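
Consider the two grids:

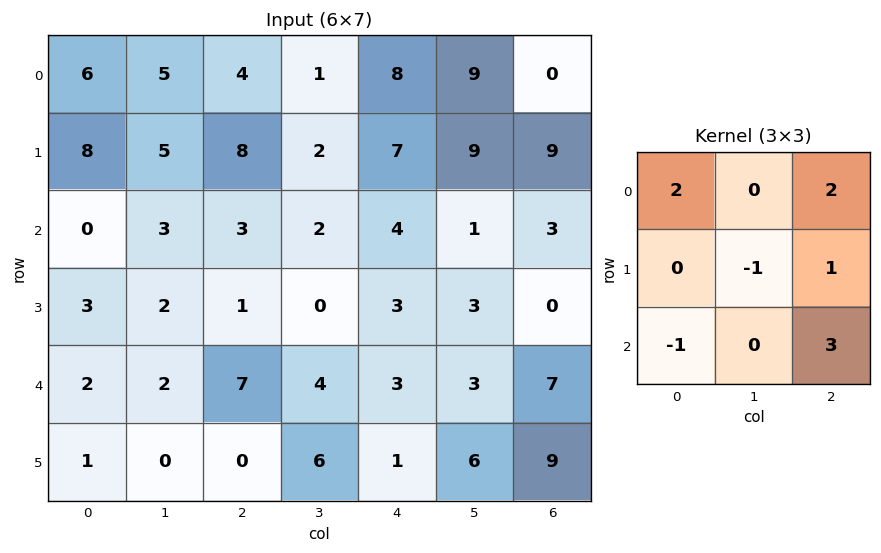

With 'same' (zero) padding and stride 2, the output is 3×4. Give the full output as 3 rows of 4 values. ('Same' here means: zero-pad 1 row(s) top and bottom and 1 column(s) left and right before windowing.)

Output[0,0]: The receptive field on the zero-padded input at this output position is [0 0 0 / 0 6 5 / 0 8 5]. Elementwise product with the kernel and sum: 0·2 + 0·2 + 6·-1 + 5·1 + 0·-1 + 5·3.

14 -2 26 -9
19 11 28 12
4 19 18 -7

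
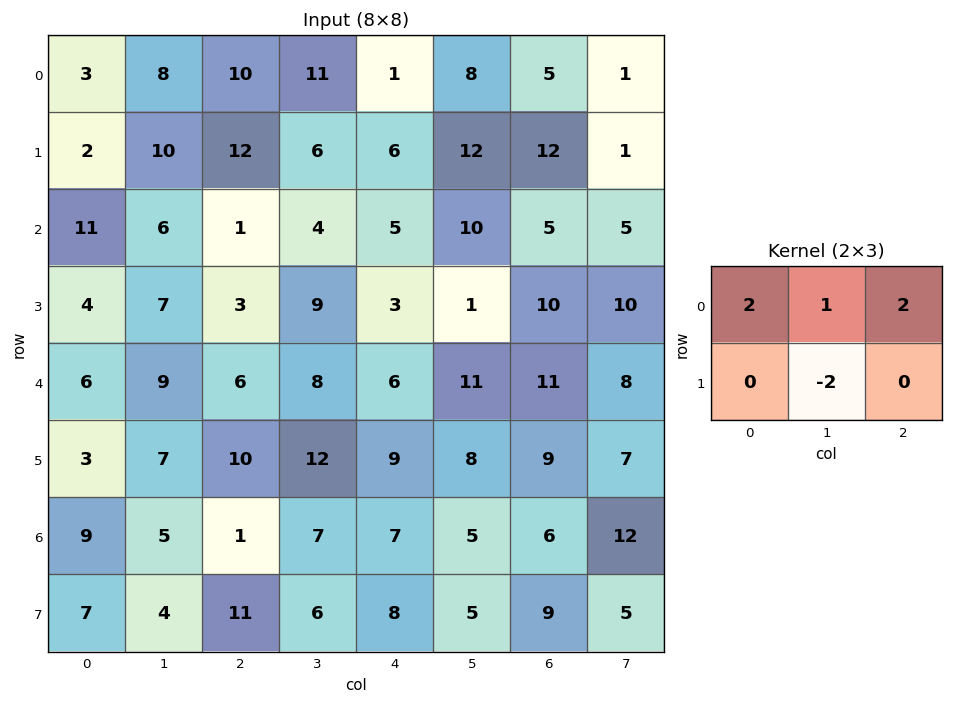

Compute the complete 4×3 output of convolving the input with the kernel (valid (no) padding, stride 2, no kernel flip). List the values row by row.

Output[0,0]: The receptive field on the input at this output position is [3 8 10 / 2 10 12]. Elementwise product with the kernel and sum: 3·2 + 8·1 + 10·2 + 10·-2.
Output[0,1]: The receptive field on the input at this output position is [10 11 1 / 12 6 6]. Elementwise product with the kernel and sum: 10·2 + 11·1 + 1·2 + 6·-2.

14 21 -4
16 -2 28
19 8 29
17 11 21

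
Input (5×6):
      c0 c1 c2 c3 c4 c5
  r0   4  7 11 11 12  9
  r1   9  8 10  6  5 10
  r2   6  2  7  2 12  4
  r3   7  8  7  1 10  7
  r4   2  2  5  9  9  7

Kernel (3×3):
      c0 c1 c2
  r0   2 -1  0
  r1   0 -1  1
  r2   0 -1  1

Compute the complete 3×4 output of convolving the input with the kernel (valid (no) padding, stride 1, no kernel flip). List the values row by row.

Output[0,0]: The receptive field on the input at this output position is [4 7 11 / 9 8 10 / 6 2 7]. Elementwise product with the kernel and sum: 4·2 + 7·-1 + 8·-1 + 10·1 + 2·-1 + 7·1.

8 -6 20 7
14 -5 33 -4
12 -5 21 -13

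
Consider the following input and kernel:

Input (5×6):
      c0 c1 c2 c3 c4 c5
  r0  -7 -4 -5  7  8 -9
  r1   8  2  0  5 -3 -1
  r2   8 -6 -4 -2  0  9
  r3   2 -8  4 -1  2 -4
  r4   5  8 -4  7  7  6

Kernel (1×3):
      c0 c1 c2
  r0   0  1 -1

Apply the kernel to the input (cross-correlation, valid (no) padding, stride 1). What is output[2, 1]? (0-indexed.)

The receptive field on the input at this output position is [-6 -4 -2]. Elementwise product with the kernel and sum: -4·1 + -2·-1.

-2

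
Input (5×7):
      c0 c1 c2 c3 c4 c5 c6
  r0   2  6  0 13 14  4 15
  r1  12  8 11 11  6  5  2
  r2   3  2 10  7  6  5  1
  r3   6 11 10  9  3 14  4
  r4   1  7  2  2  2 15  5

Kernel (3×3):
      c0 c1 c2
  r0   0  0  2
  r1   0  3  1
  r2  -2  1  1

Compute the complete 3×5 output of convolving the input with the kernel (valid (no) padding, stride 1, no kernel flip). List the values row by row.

41 83 60 28 41
47 56 31 32 32
70 43 42 46 64

Output[0,0]: The receptive field on the input at this output position is [2 6 0 / 12 8 11 / 3 2 10]. Elementwise product with the kernel and sum: 0·2 + 8·3 + 11·1 + 3·-2 + 2·1 + 10·1.
Output[0,1]: The receptive field on the input at this output position is [6 0 13 / 8 11 11 / 2 10 7]. Elementwise product with the kernel and sum: 13·2 + 11·3 + 11·1 + 2·-2 + 10·1 + 7·1.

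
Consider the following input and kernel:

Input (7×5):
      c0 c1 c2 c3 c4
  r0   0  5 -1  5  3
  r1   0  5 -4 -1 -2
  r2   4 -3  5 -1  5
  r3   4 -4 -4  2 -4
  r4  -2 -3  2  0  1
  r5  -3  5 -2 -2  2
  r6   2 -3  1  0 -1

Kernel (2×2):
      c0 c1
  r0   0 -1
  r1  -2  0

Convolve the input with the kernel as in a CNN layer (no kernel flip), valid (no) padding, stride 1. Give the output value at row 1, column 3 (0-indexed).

The receptive field on the input at this output position is [-1 -2 / -1 5]. Elementwise product with the kernel and sum: -2·-1 + -1·-2.

4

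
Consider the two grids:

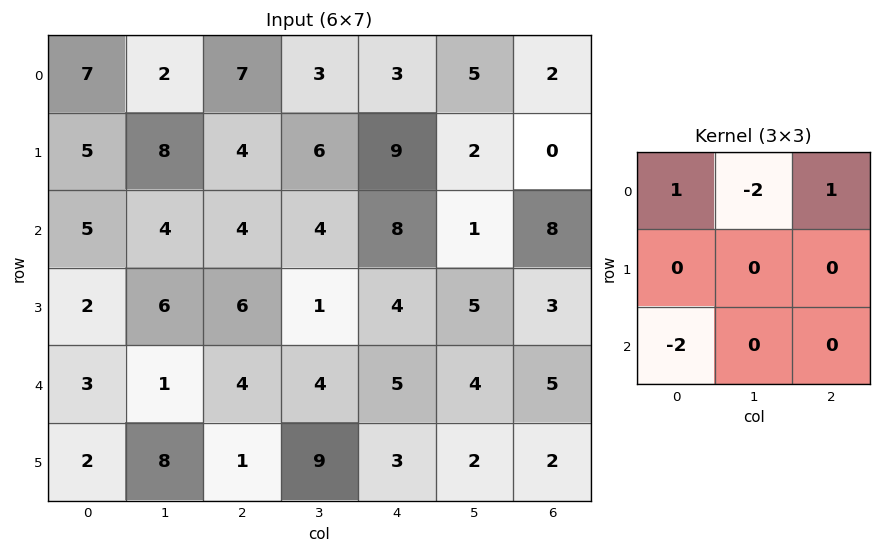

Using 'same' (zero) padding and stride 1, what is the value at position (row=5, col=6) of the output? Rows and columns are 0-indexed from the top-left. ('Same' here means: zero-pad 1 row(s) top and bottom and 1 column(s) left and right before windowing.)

-6

The receptive field on the zero-padded input at this output position is [4 5 0 / 2 2 0 / 0 0 0]. Elementwise product with the kernel and sum: 4·1 + 5·-2 + 0·1 + 0·-2.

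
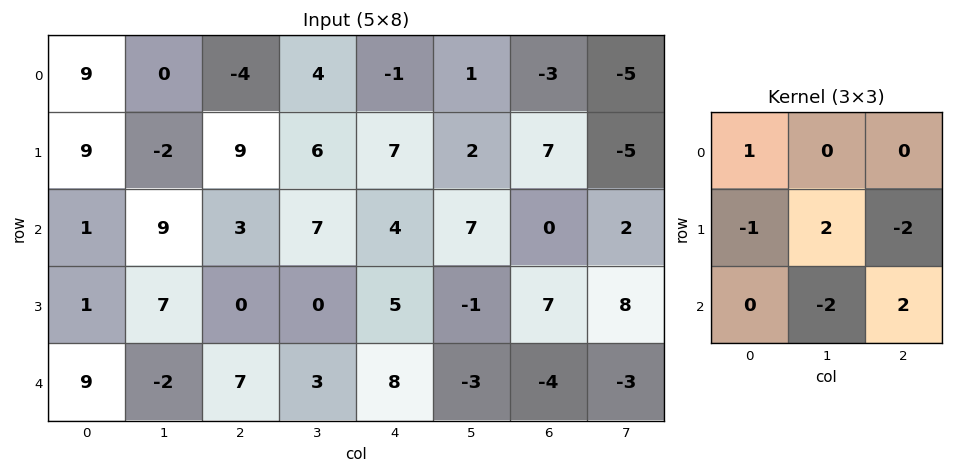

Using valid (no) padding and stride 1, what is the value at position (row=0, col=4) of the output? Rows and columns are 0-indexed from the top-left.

-32

The receptive field on the input at this output position is [-1 1 -3 / 7 2 7 / 4 7 0]. Elementwise product with the kernel and sum: -1·1 + 7·-1 + 2·2 + 7·-2 + 7·-2 + 0·2.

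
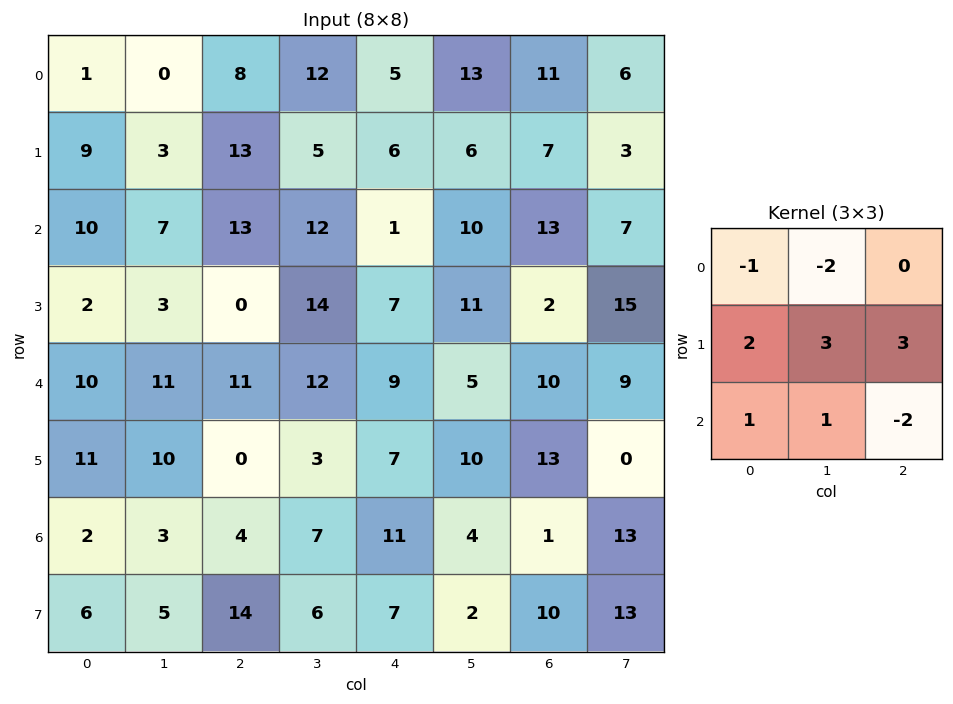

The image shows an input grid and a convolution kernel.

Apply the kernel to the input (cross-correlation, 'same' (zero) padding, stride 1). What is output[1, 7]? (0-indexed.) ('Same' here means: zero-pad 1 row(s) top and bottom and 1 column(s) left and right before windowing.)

The receptive field on the zero-padded input at this output position is [11 6 0 / 7 3 0 / 13 7 0]. Elementwise product with the kernel and sum: 11·-1 + 6·-2 + 7·2 + 3·3 + 0·3 + 13·1 + 7·1 + 0·-2.

20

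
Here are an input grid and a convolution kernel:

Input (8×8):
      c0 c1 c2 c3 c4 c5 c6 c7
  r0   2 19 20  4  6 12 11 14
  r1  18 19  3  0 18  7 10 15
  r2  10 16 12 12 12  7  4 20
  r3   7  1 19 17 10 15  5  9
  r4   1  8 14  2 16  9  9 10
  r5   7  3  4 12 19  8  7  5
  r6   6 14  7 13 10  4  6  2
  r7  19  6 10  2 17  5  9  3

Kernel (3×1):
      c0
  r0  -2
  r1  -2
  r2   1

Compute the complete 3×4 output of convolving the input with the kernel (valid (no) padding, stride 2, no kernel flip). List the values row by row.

-30 -34 -36 -38
-33 -48 -28 -9
-10 -29 -60 -26

Output[0,0]: The receptive field on the input at this output position is [2 / 18 / 10]. Elementwise product with the kernel and sum: 2·-2 + 18·-2 + 10·1.
Output[0,1]: The receptive field on the input at this output position is [20 / 3 / 12]. Elementwise product with the kernel and sum: 20·-2 + 3·-2 + 12·1.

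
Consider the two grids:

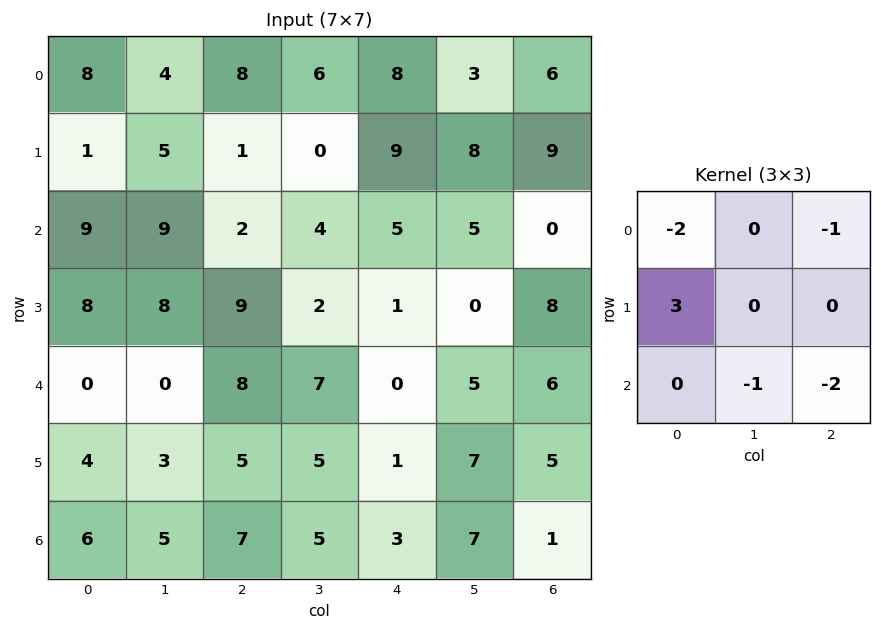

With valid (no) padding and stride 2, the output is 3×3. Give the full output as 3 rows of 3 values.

Output[0,0]: The receptive field on the input at this output position is [8 4 8 / 1 5 1 / 9 9 2]. Elementwise product with the kernel and sum: 8·-2 + 8·-1 + 1·3 + 9·-1 + 2·-2.
Output[0,1]: The receptive field on the input at this output position is [8 6 8 / 1 0 9 / 2 4 5]. Elementwise product with the kernel and sum: 8·-2 + 8·-1 + 1·3 + 4·-1 + 5·-2.

-34 -35 0
-12 11 -24
-15 -12 -12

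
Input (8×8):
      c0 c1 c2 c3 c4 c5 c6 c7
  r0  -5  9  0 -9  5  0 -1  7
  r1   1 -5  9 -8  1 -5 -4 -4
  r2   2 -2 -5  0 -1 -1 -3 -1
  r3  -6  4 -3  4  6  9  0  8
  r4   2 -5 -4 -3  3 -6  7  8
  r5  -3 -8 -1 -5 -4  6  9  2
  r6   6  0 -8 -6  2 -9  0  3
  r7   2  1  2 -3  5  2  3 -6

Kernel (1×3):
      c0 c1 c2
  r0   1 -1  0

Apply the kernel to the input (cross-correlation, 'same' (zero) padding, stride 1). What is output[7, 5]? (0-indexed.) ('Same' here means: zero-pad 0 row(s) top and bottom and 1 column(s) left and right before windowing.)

3

The receptive field on the zero-padded input at this output position is [5 2 3]. Elementwise product with the kernel and sum: 5·1 + 2·-1.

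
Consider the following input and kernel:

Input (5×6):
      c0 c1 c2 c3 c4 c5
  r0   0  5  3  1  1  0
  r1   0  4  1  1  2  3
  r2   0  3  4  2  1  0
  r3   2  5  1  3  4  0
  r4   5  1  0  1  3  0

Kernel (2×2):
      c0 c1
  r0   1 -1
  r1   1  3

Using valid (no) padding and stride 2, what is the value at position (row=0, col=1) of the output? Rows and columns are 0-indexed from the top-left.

6

The receptive field on the input at this output position is [3 1 / 1 1]. Elementwise product with the kernel and sum: 3·1 + 1·-1 + 1·1 + 1·3.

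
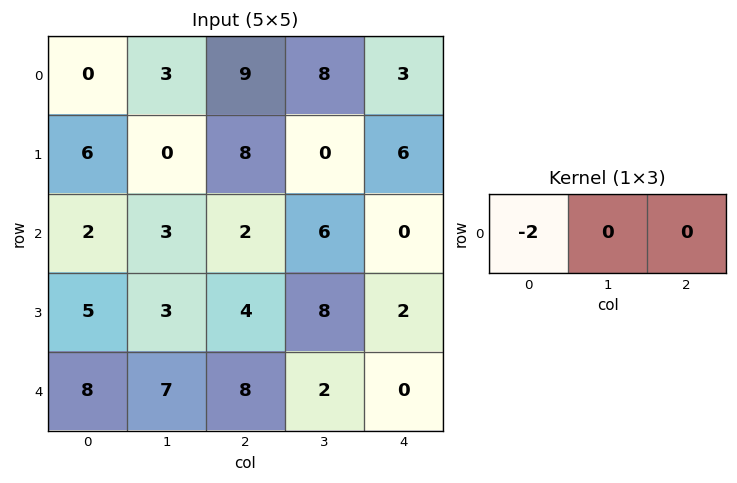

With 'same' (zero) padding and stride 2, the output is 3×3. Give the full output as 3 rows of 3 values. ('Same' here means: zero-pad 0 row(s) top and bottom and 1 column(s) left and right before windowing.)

Output[0,0]: The receptive field on the zero-padded input at this output position is [0 0 3]. Elementwise product with the kernel and sum: 0·-2.

0 -6 -16
0 -6 -12
0 -14 -4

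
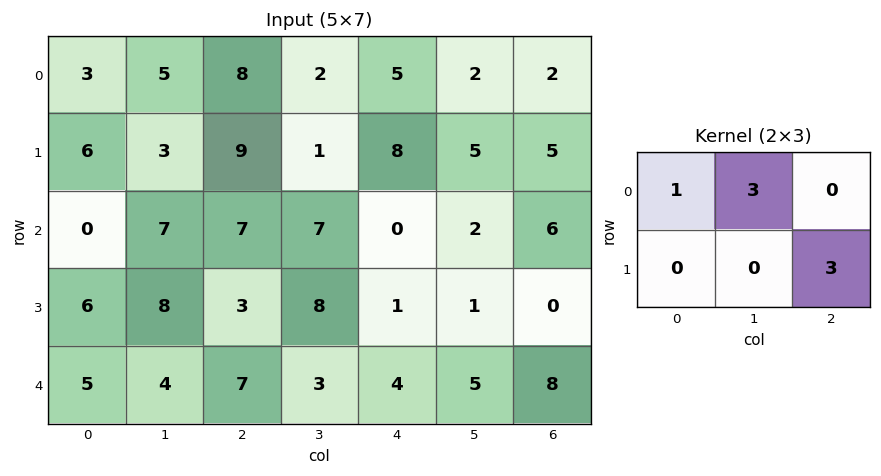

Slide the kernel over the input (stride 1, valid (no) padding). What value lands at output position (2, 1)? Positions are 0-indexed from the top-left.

52

The receptive field on the input at this output position is [7 7 7 / 8 3 8]. Elementwise product with the kernel and sum: 7·1 + 7·3 + 8·3.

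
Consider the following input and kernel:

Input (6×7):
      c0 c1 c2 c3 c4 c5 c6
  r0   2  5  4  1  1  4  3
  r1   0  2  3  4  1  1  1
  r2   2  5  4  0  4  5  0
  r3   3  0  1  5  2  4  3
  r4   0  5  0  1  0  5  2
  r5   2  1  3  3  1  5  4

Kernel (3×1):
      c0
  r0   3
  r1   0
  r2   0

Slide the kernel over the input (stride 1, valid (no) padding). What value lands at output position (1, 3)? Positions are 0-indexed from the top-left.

12

The receptive field on the input at this output position is [4 / 0 / 5]. Elementwise product with the kernel and sum: 4·3.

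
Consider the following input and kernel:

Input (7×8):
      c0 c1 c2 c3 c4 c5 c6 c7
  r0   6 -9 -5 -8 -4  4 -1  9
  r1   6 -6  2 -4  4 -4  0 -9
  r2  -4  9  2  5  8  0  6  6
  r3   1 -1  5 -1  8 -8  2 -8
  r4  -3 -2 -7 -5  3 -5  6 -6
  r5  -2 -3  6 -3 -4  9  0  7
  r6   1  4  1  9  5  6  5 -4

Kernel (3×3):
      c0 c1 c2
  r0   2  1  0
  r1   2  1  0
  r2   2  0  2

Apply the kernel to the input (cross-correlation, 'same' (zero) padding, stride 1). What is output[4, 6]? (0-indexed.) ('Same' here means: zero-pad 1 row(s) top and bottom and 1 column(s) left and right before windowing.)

The receptive field on the zero-padded input at this output position is [-8 2 -8 / -5 6 -6 / 9 0 7]. Elementwise product with the kernel and sum: -8·2 + 2·1 + -5·2 + 6·1 + 9·2 + 7·2.

14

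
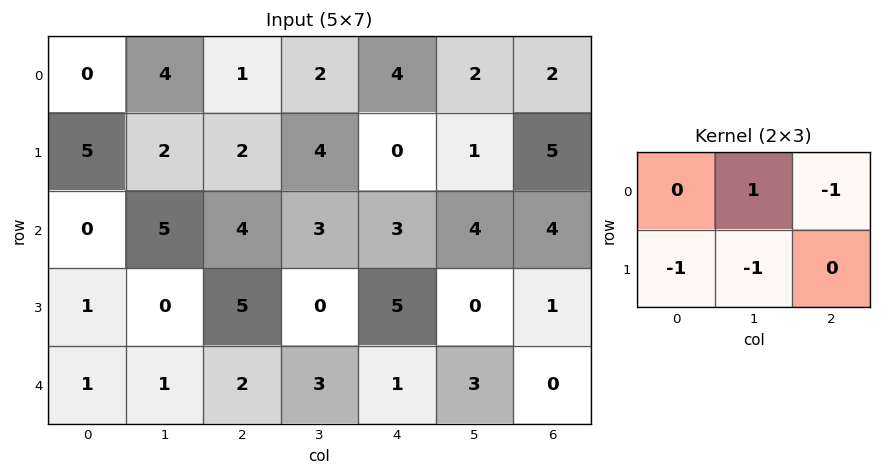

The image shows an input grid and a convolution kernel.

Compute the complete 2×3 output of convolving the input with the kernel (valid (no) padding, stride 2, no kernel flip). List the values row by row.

-4 -8 -1
0 -5 -5

Output[0,0]: The receptive field on the input at this output position is [0 4 1 / 5 2 2]. Elementwise product with the kernel and sum: 4·1 + 1·-1 + 5·-1 + 2·-1.
Output[0,1]: The receptive field on the input at this output position is [1 2 4 / 2 4 0]. Elementwise product with the kernel and sum: 2·1 + 4·-1 + 2·-1 + 4·-1.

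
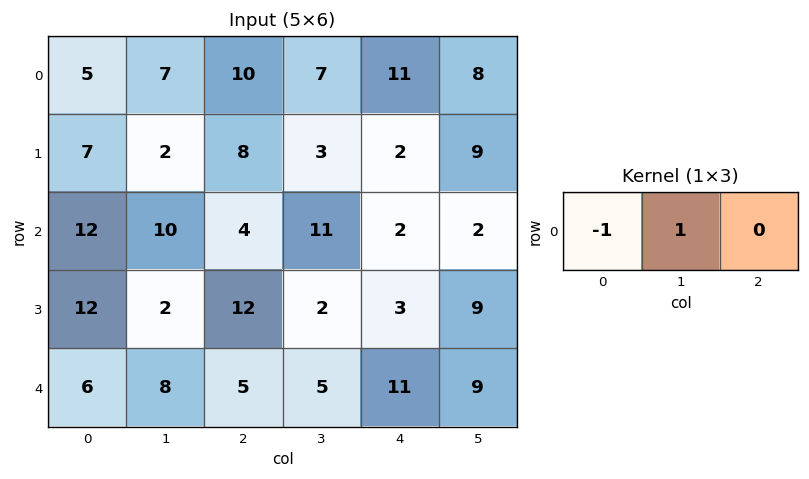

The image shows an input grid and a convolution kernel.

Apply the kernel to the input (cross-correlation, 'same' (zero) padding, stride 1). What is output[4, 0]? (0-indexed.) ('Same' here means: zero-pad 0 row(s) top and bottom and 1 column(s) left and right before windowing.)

The receptive field on the zero-padded input at this output position is [0 6 8]. Elementwise product with the kernel and sum: 0·-1 + 6·1.

6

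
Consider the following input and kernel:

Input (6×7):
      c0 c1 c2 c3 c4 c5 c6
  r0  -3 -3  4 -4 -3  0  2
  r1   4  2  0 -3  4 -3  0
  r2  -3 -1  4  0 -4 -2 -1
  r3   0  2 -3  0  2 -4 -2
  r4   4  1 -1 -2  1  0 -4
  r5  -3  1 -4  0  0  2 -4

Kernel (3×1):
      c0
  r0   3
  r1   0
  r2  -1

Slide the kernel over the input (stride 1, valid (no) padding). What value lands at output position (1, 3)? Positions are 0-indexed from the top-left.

The receptive field on the input at this output position is [-3 / 0 / 0]. Elementwise product with the kernel and sum: -3·3 + 0·-1.

-9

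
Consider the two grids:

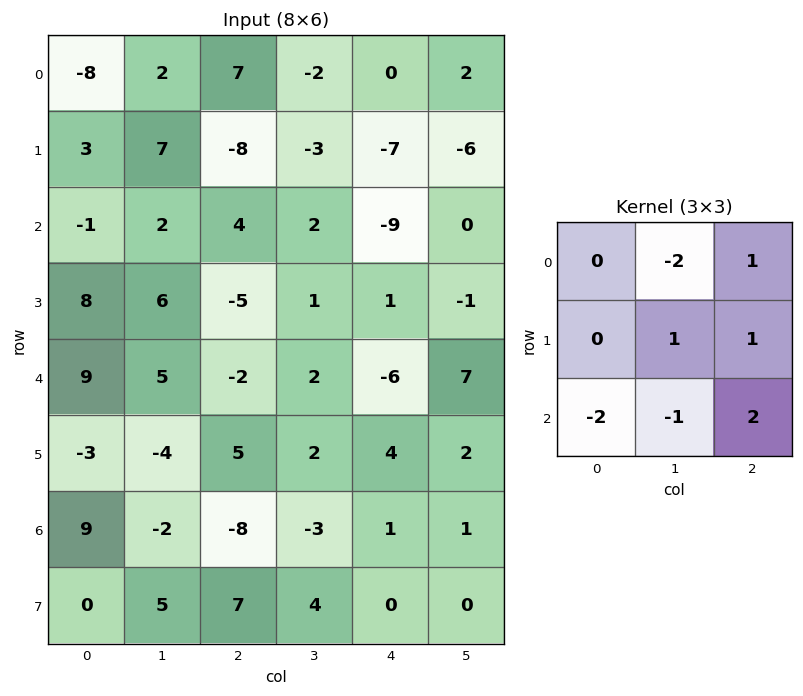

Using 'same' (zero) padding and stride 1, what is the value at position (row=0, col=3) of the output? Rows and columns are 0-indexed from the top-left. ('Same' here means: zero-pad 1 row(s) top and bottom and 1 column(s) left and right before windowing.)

3

The receptive field on the zero-padded input at this output position is [0 0 0 / 7 -2 0 / -8 -3 -7]. Elementwise product with the kernel and sum: 0·-2 + 0·1 + -2·1 + 0·1 + -8·-2 + -3·-1 + -7·2.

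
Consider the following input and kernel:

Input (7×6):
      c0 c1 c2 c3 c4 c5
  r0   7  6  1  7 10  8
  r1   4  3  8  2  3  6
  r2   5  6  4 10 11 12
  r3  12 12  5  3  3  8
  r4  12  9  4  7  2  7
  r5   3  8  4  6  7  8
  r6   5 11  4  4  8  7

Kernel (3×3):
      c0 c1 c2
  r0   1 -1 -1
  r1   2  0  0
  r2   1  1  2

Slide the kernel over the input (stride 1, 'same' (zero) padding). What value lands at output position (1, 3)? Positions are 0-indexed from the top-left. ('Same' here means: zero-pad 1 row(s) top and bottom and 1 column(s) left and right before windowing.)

36

The receptive field on the zero-padded input at this output position is [1 7 10 / 8 2 3 / 4 10 11]. Elementwise product with the kernel and sum: 1·1 + 7·-1 + 10·-1 + 8·2 + 4·1 + 10·1 + 11·2.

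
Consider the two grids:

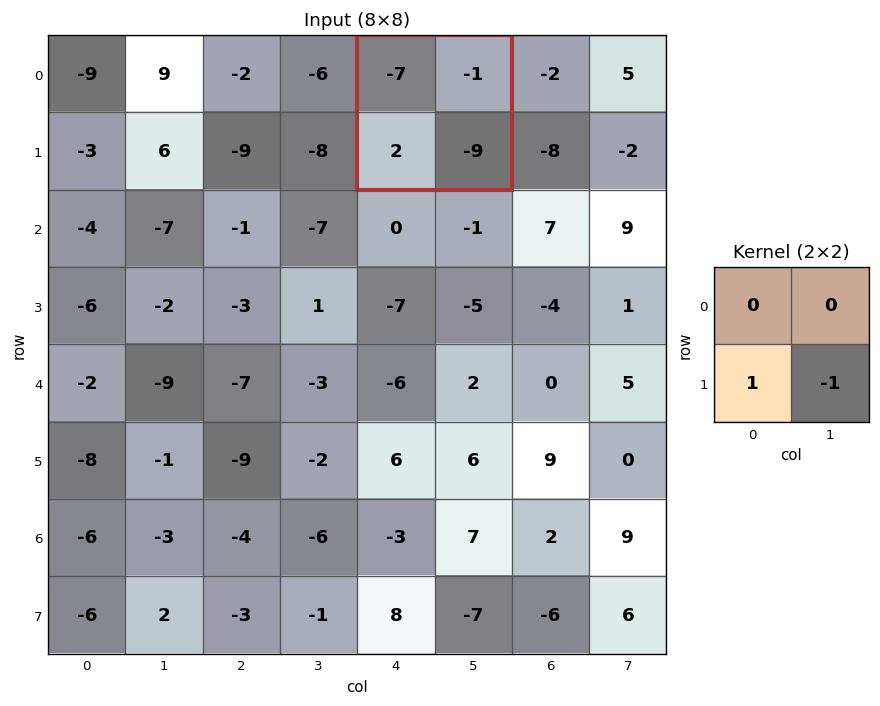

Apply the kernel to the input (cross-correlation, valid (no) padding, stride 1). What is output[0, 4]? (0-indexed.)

11

The receptive field on the input at this output position is [-7 -1 / 2 -9]. Elementwise product with the kernel and sum: 2·1 + -9·-1.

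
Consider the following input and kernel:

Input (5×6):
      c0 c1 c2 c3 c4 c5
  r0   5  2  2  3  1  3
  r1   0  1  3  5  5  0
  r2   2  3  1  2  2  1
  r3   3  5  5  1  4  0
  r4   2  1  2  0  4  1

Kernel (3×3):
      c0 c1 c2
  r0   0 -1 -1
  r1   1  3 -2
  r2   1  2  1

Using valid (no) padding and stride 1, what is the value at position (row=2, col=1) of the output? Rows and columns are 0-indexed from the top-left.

20

The receptive field on the input at this output position is [3 1 2 / 5 5 1 / 1 2 0]. Elementwise product with the kernel and sum: 1·-1 + 2·-1 + 5·1 + 5·3 + 1·-2 + 1·1 + 2·2 + 0·1.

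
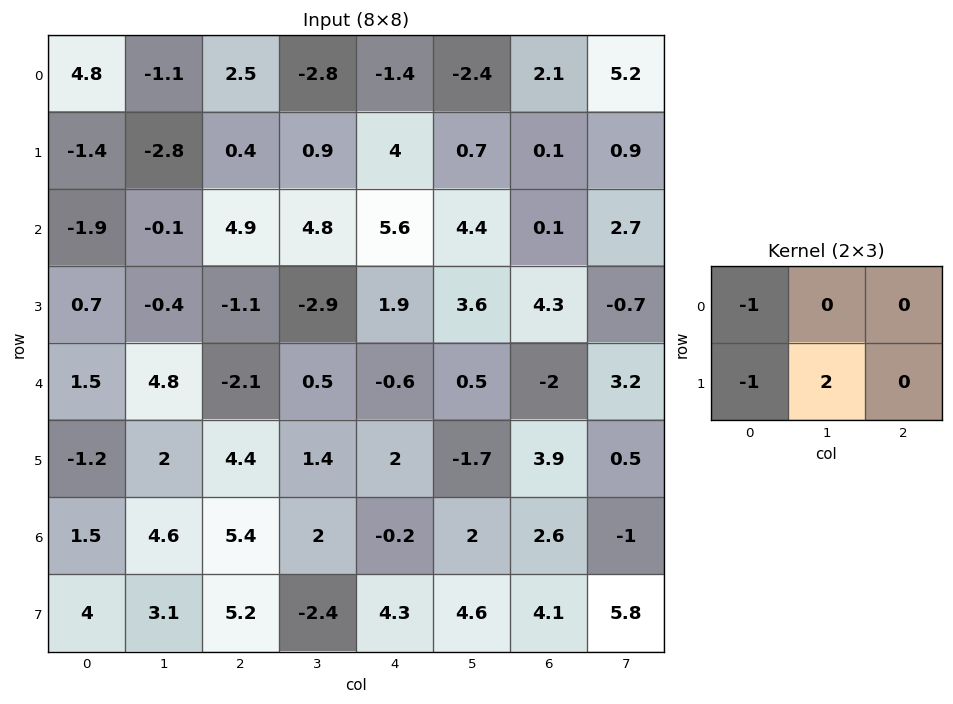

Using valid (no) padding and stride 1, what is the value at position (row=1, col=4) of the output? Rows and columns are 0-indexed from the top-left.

The receptive field on the input at this output position is [4 0.7 0.1 / 5.6 4.4 0.1]. Elementwise product with the kernel and sum: 4·-1 + 5.6·-1 + 4.4·2.

-0.8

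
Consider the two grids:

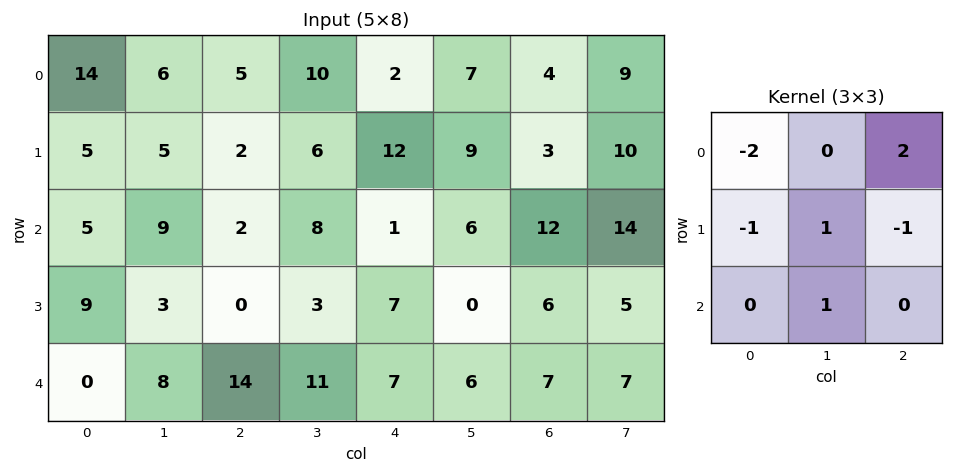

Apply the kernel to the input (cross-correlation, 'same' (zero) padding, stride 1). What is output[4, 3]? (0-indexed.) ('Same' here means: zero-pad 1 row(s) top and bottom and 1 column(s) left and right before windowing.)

4

The receptive field on the zero-padded input at this output position is [0 3 7 / 14 11 7 / 0 0 0]. Elementwise product with the kernel and sum: 0·-2 + 7·2 + 14·-1 + 11·1 + 7·-1 + 0·1.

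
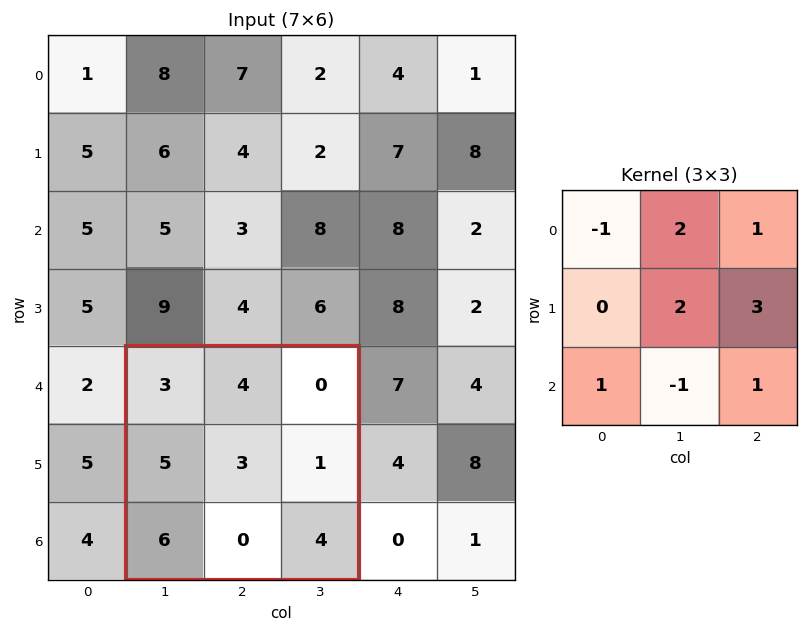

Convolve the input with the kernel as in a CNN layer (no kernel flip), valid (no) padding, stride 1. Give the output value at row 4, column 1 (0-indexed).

The receptive field on the input at this output position is [3 4 0 / 5 3 1 / 6 0 4]. Elementwise product with the kernel and sum: 3·-1 + 4·2 + 0·1 + 3·2 + 1·3 + 6·1 + 0·-1 + 4·1.

24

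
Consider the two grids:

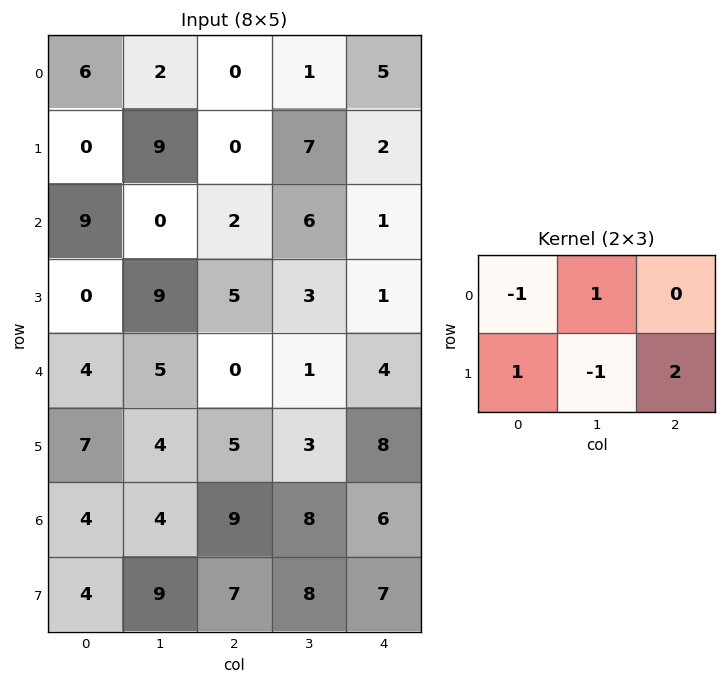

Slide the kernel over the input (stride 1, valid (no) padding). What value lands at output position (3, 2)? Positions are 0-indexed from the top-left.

5

The receptive field on the input at this output position is [5 3 1 / 0 1 4]. Elementwise product with the kernel and sum: 5·-1 + 3·1 + 0·1 + 1·-1 + 4·2.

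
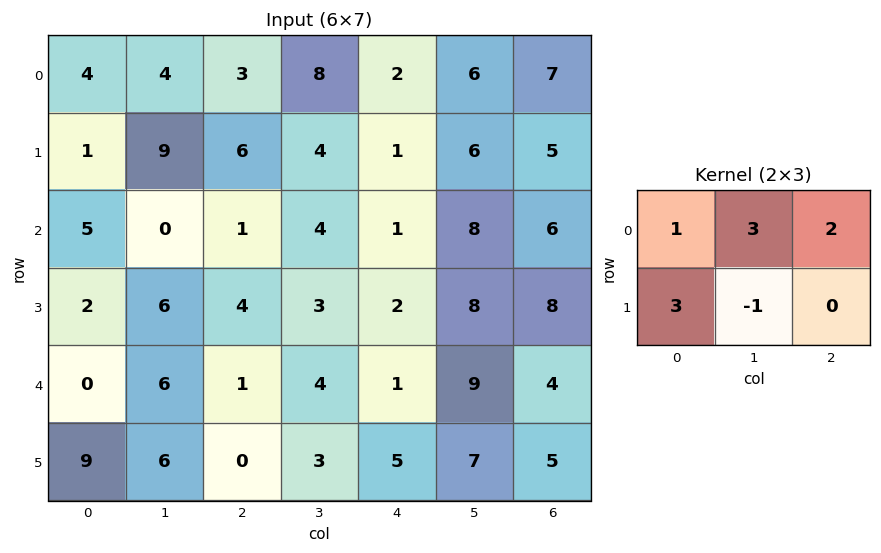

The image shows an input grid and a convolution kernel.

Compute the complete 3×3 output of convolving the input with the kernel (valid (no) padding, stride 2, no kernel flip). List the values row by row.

16 45 31
7 24 35
41 12 44

Output[0,0]: The receptive field on the input at this output position is [4 4 3 / 1 9 6]. Elementwise product with the kernel and sum: 4·1 + 4·3 + 3·2 + 1·3 + 9·-1.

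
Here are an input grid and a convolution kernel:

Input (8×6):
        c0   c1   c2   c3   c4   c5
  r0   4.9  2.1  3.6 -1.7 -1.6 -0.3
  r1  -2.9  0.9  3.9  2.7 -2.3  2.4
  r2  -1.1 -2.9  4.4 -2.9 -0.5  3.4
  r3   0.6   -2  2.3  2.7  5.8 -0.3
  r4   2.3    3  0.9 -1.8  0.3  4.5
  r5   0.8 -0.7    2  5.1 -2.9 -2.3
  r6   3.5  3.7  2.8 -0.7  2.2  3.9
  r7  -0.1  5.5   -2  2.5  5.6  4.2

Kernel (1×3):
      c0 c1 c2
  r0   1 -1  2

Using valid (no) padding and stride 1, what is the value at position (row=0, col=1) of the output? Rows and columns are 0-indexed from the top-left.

The receptive field on the input at this output position is [2.1 3.6 -1.7]. Elementwise product with the kernel and sum: 2.1·1 + 3.6·-1 + -1.7·2.

-4.9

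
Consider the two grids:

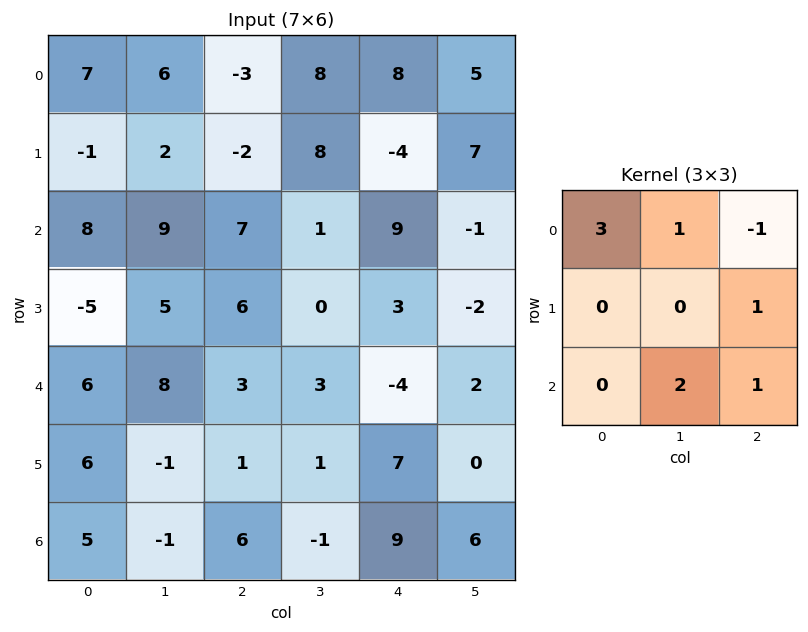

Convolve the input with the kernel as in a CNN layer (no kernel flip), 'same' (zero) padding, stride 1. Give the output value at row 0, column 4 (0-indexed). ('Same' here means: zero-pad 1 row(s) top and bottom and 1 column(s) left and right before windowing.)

4

The receptive field on the zero-padded input at this output position is [0 0 0 / 8 8 5 / 8 -4 7]. Elementwise product with the kernel and sum: 0·3 + 0·1 + 0·-1 + 5·1 + -4·2 + 7·1.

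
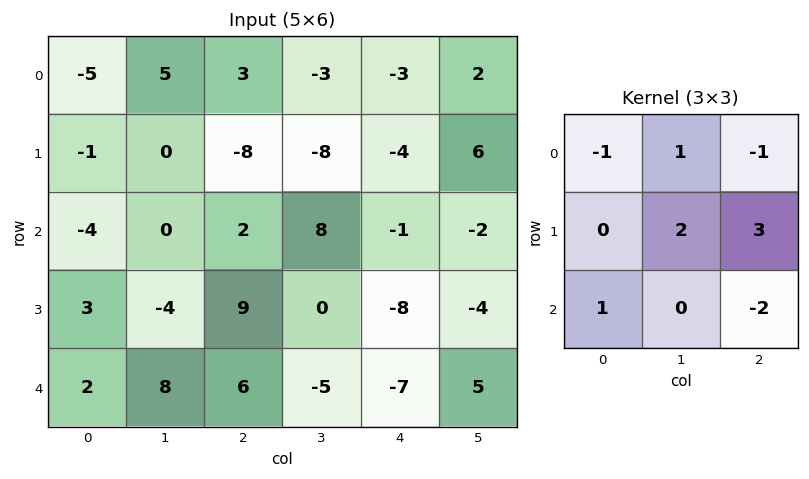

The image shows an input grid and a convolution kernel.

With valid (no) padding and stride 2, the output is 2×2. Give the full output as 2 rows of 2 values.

Output[0,0]: The receptive field on the input at this output position is [-5 5 3 / -1 0 -8 / -4 0 2]. Elementwise product with the kernel and sum: -5·-1 + 5·1 + 3·-1 + 0·2 + -8·3 + -4·1 + 2·-2.

-25 -27
11 3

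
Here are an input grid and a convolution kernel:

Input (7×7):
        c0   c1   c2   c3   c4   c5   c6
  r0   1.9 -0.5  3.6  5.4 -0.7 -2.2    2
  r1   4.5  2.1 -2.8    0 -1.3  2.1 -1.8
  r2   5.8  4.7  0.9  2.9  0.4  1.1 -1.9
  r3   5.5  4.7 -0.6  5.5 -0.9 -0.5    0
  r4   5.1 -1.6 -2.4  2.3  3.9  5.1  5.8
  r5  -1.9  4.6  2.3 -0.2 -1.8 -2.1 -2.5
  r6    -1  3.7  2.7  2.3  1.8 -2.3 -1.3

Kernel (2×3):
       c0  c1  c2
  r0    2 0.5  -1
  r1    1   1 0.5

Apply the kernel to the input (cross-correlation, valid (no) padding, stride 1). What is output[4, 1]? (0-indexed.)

The receptive field on the input at this output position is [-1.6 -2.4 2.3 / 4.6 2.3 -0.2]. Elementwise product with the kernel and sum: -1.6·2 + -2.4·0.5 + 2.3·-1 + 4.6·1 + 2.3·1 + -0.2·0.5.

0.1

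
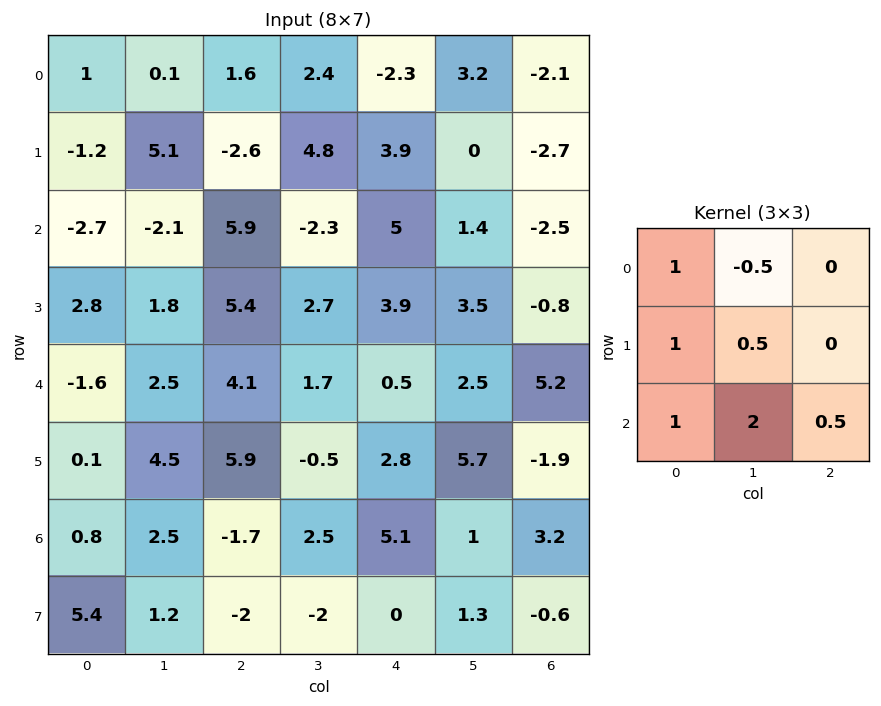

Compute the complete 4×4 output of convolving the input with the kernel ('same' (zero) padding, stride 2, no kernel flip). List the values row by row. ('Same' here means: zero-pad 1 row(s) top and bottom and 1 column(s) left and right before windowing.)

Output[0,0]: The receptive field on the zero-padded input at this output position is [0 0 0 / 0 1 0.1 / 0 -1.2 5.1]. Elementwise product with the kernel and sum: 0·1 + 0·-0.5 + 0·1 + 1·0.5 + 0·1 + -1.2·2 + 5.1·0.5.
Output[0,1]: The receptive field on the zero-padded input at this output position is [0 0 0 / 0.1 1.6 2.4 / 5.1 -2.6 4.8]. Elementwise product with the kernel and sum: 0·1 + 0·-0.5 + 0.1·1 + 1.6·0.5 + 5.1·1 + -2.6·2 + 4.8·0.5.

0.65 3.2 13.85 -3.25
5.75 21.2 15.3 3.4
0.25 19.7 10.65 10.9
11.75 -0.6 1.8 9.35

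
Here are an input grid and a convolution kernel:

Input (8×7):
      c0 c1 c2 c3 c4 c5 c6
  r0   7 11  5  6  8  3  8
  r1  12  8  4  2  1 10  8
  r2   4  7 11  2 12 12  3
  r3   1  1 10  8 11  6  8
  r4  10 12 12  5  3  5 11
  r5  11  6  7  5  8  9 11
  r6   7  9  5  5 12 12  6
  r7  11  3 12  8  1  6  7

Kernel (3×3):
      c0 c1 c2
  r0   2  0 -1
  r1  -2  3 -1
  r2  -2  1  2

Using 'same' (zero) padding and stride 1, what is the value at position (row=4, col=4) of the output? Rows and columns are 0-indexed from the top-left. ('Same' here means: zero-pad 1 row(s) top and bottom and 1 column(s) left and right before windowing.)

20

The receptive field on the zero-padded input at this output position is [8 11 6 / 5 3 5 / 5 8 9]. Elementwise product with the kernel and sum: 8·2 + 6·-1 + 5·-2 + 3·3 + 5·-1 + 5·-2 + 8·1 + 9·2.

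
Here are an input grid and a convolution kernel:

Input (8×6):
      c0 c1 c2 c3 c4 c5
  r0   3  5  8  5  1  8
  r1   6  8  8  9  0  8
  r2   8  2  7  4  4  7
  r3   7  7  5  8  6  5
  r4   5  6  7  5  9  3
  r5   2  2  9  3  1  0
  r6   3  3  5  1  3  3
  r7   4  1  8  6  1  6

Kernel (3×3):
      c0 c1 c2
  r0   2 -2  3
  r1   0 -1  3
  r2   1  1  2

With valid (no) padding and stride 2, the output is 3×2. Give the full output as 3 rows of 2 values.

60 19
66 58
60 43

Output[0,0]: The receptive field on the input at this output position is [3 5 8 / 6 8 8 / 8 2 7]. Elementwise product with the kernel and sum: 3·2 + 5·-2 + 8·3 + 8·-1 + 8·3 + 8·1 + 2·1 + 7·2.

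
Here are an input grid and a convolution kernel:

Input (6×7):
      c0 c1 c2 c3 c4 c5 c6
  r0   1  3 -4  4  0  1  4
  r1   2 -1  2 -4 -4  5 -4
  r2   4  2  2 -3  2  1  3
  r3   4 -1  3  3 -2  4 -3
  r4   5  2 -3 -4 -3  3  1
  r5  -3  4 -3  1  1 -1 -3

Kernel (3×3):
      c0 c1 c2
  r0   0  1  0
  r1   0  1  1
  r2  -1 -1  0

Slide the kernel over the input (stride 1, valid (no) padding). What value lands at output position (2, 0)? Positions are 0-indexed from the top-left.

-3

The receptive field on the input at this output position is [4 2 2 / 4 -1 3 / 5 2 -3]. Elementwise product with the kernel and sum: 2·1 + -1·1 + 3·1 + 5·-1 + 2·-1.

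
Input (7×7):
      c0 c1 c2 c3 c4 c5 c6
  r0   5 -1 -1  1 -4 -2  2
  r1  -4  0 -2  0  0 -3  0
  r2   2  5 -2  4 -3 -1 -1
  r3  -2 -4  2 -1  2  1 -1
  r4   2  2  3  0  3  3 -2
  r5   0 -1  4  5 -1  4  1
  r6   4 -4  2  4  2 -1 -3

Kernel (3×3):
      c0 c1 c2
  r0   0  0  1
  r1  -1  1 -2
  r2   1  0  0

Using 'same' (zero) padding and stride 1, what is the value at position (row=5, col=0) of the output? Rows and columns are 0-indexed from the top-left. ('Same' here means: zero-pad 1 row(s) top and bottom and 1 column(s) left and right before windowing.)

The receptive field on the zero-padded input at this output position is [0 2 2 / 0 0 -1 / 0 4 -4]. Elementwise product with the kernel and sum: 2·1 + 0·-1 + 0·1 + -1·-2 + 0·1.

4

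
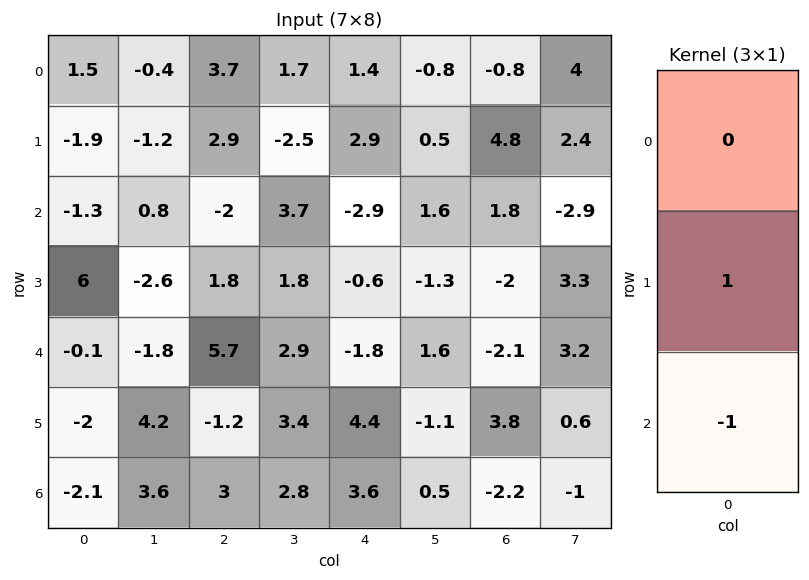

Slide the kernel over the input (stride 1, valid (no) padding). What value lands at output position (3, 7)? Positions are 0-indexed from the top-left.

The receptive field on the input at this output position is [3.3 / 3.2 / 0.6]. Elementwise product with the kernel and sum: 3.2·1 + 0.6·-1.

2.6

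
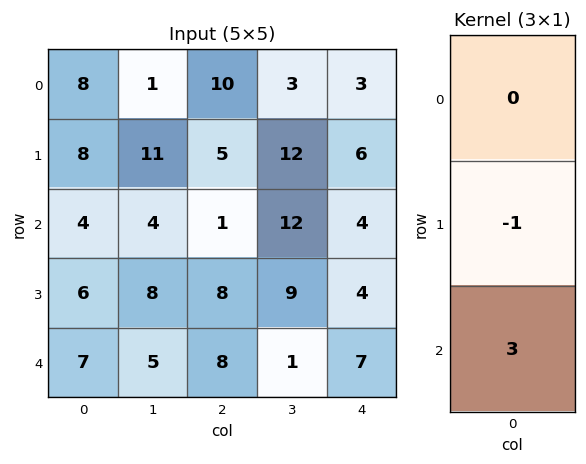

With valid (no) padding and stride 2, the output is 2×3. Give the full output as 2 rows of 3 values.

Output[0,0]: The receptive field on the input at this output position is [8 / 8 / 4]. Elementwise product with the kernel and sum: 8·-1 + 4·3.
Output[0,1]: The receptive field on the input at this output position is [10 / 5 / 1]. Elementwise product with the kernel and sum: 5·-1 + 1·3.

4 -2 6
15 16 17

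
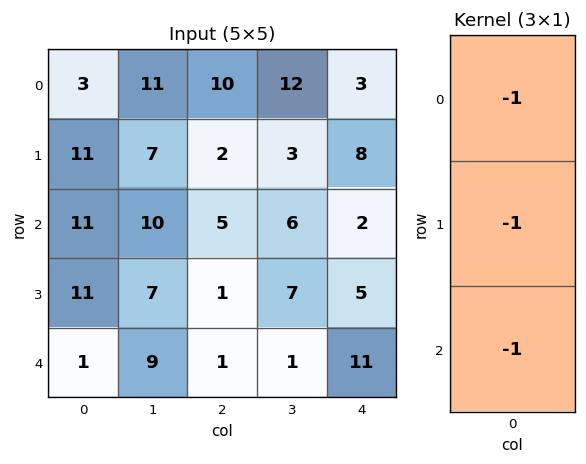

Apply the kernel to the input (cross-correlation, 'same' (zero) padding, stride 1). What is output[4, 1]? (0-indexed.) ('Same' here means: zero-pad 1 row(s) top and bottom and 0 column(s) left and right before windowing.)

-16

The receptive field on the zero-padded input at this output position is [7 / 9 / 0]. Elementwise product with the kernel and sum: 7·-1 + 9·-1 + 0·-1.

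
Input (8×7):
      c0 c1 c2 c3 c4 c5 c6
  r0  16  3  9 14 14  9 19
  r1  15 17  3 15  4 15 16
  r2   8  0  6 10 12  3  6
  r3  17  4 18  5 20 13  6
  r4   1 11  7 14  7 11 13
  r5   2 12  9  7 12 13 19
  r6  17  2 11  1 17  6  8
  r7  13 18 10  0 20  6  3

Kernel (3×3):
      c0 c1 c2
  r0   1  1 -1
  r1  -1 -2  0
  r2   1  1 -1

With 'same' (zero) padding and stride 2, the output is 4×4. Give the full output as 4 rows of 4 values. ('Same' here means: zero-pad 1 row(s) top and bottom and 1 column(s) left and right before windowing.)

-34 -16 -38 -16
-5 10 -18 35
1 6 -10 14
-49 18 -15 19

Output[0,0]: The receptive field on the zero-padded input at this output position is [0 0 0 / 0 16 3 / 0 15 17]. Elementwise product with the kernel and sum: 0·1 + 0·1 + 0·-1 + 0·-1 + 16·-2 + 0·1 + 15·1 + 17·-1.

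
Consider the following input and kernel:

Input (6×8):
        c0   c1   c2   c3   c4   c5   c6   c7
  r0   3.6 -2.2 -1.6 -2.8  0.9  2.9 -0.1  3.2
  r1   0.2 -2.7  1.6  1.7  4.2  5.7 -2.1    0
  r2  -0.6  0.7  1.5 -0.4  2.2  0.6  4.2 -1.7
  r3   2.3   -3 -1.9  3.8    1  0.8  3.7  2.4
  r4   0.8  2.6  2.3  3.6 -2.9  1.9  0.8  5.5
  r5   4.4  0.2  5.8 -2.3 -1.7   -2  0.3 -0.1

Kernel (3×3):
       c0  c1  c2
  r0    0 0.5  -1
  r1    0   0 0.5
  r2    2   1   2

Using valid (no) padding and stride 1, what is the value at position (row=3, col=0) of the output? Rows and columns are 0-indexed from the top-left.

22.15

The receptive field on the input at this output position is [2.3 -3 -1.9 / 0.8 2.6 2.3 / 4.4 0.2 5.8]. Elementwise product with the kernel and sum: -3·0.5 + -1.9·-1 + 2.3·0.5 + 4.4·2 + 0.2·1 + 5.8·2.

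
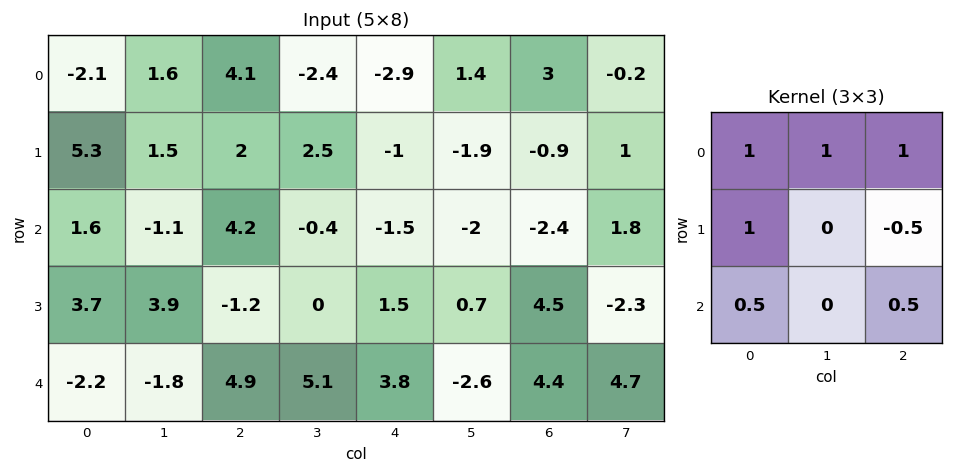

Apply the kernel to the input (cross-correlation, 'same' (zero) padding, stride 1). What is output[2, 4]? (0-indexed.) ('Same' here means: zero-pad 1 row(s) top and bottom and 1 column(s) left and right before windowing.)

0.55

The receptive field on the zero-padded input at this output position is [2.5 -1 -1.9 / -0.4 -1.5 -2 / 0 1.5 0.7]. Elementwise product with the kernel and sum: 2.5·1 + -1·1 + -1.9·1 + -0.4·1 + -2·-0.5 + 0·0.5 + 0.7·0.5.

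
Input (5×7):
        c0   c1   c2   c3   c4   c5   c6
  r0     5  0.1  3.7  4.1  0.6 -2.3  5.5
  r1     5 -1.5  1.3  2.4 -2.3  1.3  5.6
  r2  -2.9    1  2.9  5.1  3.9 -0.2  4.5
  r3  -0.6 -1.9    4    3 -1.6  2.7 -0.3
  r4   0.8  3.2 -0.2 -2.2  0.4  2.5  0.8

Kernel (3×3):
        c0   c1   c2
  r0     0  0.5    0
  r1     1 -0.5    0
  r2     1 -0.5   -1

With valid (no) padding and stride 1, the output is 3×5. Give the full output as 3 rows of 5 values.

-0.5 -5.85 -1.4 7.2 -4.6
-7.8 -6.7 5.65 3.1 2
0.25 3.05 5.55 0.85 -4.7

Output[0,0]: The receptive field on the input at this output position is [5 0.1 3.7 / 5 -1.5 1.3 / -2.9 1 2.9]. Elementwise product with the kernel and sum: 0.1·0.5 + 5·1 + -1.5·-0.5 + -2.9·1 + 1·-0.5 + 2.9·-1.
Output[0,1]: The receptive field on the input at this output position is [0.1 3.7 4.1 / -1.5 1.3 2.4 / 1 2.9 5.1]. Elementwise product with the kernel and sum: 3.7·0.5 + -1.5·1 + 1.3·-0.5 + 1·1 + 2.9·-0.5 + 5.1·-1.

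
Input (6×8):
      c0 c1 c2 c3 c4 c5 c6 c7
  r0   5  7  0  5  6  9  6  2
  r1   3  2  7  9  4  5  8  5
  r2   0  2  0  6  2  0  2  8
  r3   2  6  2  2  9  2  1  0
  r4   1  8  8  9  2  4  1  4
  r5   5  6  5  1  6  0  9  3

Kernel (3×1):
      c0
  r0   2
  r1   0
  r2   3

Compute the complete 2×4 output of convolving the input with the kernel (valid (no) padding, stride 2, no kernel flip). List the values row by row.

Output[0,0]: The receptive field on the input at this output position is [5 / 3 / 0]. Elementwise product with the kernel and sum: 5·2 + 0·3.

10 0 18 18
3 24 10 7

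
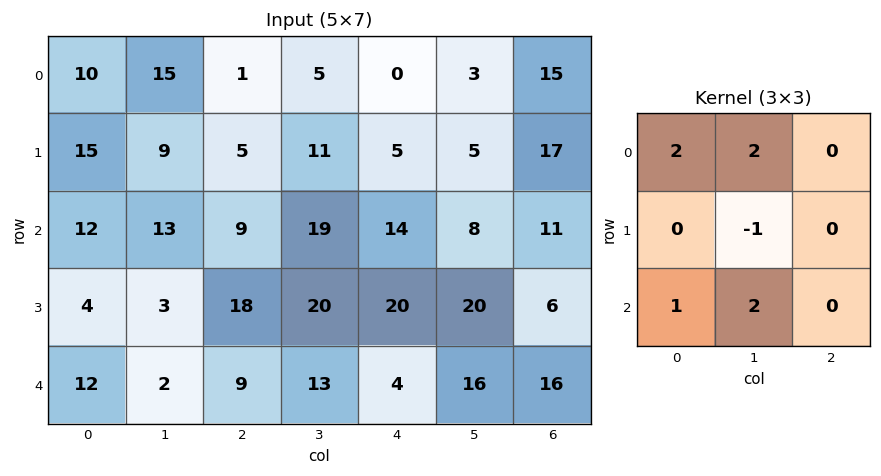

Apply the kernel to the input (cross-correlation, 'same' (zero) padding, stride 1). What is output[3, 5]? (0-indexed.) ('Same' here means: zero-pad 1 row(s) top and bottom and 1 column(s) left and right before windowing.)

60

The receptive field on the zero-padded input at this output position is [14 8 11 / 20 20 6 / 4 16 16]. Elementwise product with the kernel and sum: 14·2 + 8·2 + 20·-1 + 4·1 + 16·2.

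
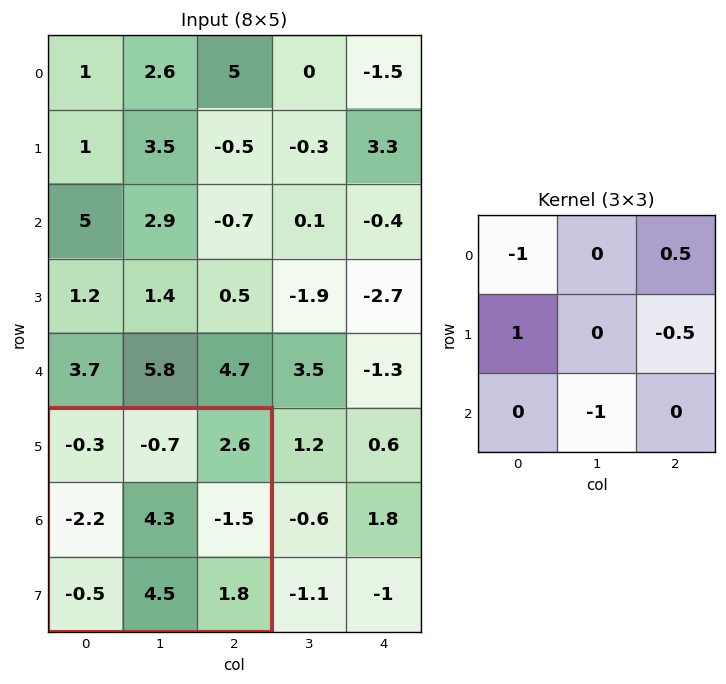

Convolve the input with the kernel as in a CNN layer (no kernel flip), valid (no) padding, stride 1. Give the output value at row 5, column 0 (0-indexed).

-4.35

The receptive field on the input at this output position is [-0.3 -0.7 2.6 / -2.2 4.3 -1.5 / -0.5 4.5 1.8]. Elementwise product with the kernel and sum: -0.3·-1 + 2.6·0.5 + -2.2·1 + -1.5·-0.5 + 4.5·-1.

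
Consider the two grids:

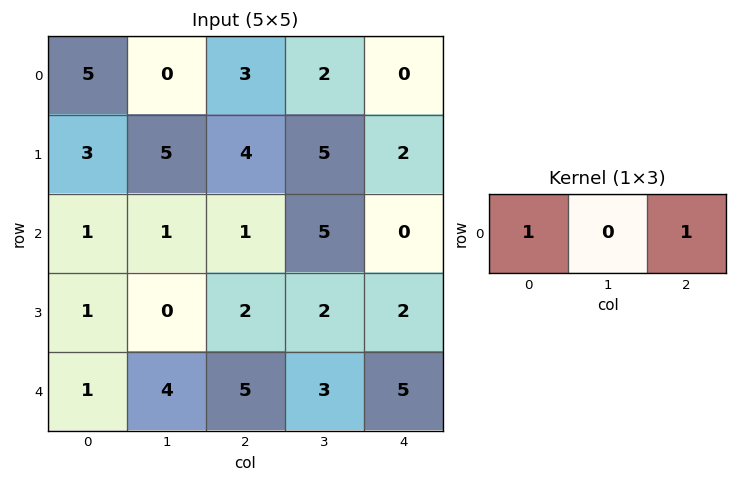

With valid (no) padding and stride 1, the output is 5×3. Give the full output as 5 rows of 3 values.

Output[0,0]: The receptive field on the input at this output position is [5 0 3]. Elementwise product with the kernel and sum: 5·1 + 3·1.

8 2 3
7 10 6
2 6 1
3 2 4
6 7 10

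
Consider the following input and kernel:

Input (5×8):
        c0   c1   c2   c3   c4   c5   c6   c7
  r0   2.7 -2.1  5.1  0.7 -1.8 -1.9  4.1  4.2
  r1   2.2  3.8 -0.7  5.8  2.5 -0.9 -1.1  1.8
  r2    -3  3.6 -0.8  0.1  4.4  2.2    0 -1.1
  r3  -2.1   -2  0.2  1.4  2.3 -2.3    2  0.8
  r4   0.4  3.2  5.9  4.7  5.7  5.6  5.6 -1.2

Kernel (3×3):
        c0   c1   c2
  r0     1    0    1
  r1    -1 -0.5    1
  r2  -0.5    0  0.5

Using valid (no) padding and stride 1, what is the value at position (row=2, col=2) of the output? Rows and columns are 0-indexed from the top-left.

4.9

The receptive field on the input at this output position is [-0.8 0.1 4.4 / 0.2 1.4 2.3 / 5.9 4.7 5.7]. Elementwise product with the kernel and sum: -0.8·1 + 4.4·1 + 0.2·-1 + 1.4·-0.5 + 2.3·1 + 5.9·-0.5 + 5.7·0.5.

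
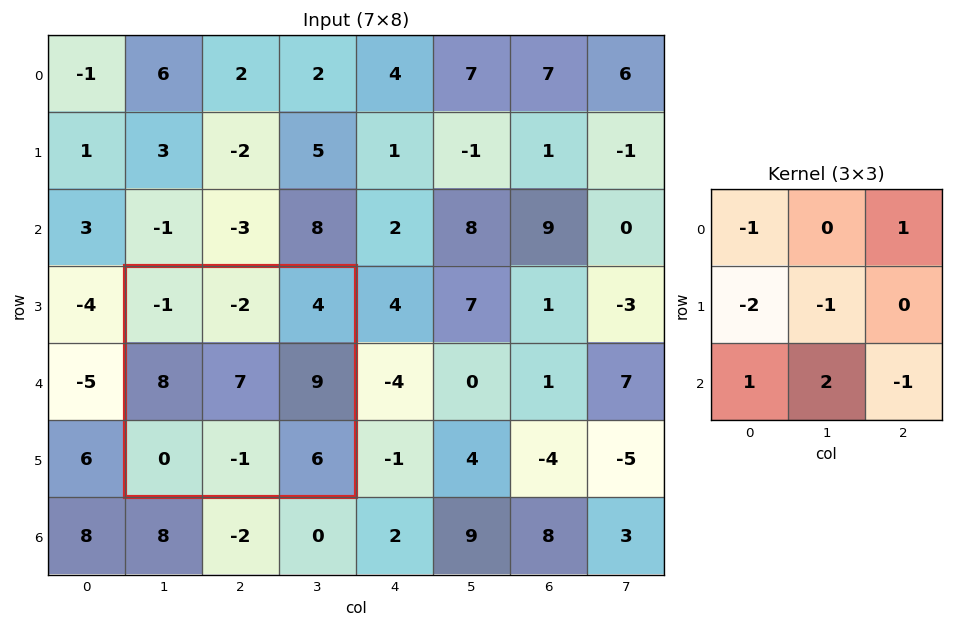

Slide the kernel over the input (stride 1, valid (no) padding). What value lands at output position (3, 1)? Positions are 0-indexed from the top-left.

-26

The receptive field on the input at this output position is [-1 -2 4 / 8 7 9 / 0 -1 6]. Elementwise product with the kernel and sum: -1·-1 + 4·1 + 8·-2 + 7·-1 + 0·1 + -1·2 + 6·-1.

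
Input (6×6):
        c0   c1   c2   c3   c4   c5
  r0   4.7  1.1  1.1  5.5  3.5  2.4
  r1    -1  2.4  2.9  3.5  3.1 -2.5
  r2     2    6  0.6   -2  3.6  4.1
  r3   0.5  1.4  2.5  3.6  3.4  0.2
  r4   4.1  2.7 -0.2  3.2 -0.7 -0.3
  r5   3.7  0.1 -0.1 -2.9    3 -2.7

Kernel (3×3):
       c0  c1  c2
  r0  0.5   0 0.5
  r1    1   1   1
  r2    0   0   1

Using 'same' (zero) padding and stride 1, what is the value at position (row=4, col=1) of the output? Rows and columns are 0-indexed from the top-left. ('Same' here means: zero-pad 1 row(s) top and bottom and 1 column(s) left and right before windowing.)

8

The receptive field on the zero-padded input at this output position is [0.5 1.4 2.5 / 4.1 2.7 -0.2 / 3.7 0.1 -0.1]. Elementwise product with the kernel and sum: 0.5·0.5 + 2.5·0.5 + 4.1·1 + 2.7·1 + -0.2·1 + -0.1·1.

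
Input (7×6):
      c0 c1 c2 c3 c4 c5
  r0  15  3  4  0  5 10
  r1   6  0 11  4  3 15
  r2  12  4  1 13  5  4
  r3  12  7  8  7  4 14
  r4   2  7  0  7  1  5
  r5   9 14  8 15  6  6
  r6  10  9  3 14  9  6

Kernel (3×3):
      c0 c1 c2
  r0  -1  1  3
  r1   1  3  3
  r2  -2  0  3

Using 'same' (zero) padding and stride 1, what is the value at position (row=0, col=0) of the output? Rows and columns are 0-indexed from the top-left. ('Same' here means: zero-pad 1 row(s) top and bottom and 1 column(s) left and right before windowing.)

54

The receptive field on the zero-padded input at this output position is [0 0 0 / 0 15 3 / 0 6 0]. Elementwise product with the kernel and sum: 0·-1 + 0·1 + 0·3 + 0·1 + 15·3 + 3·3 + 0·-2 + 0·3.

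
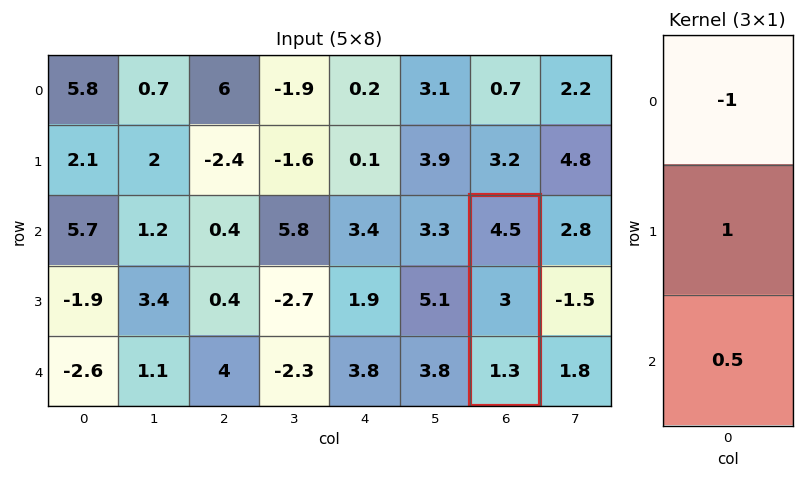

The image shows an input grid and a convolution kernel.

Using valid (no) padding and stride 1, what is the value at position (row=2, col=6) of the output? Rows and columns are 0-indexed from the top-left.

-0.85

The receptive field on the input at this output position is [4.5 / 3 / 1.3]. Elementwise product with the kernel and sum: 4.5·-1 + 3·1 + 1.3·0.5.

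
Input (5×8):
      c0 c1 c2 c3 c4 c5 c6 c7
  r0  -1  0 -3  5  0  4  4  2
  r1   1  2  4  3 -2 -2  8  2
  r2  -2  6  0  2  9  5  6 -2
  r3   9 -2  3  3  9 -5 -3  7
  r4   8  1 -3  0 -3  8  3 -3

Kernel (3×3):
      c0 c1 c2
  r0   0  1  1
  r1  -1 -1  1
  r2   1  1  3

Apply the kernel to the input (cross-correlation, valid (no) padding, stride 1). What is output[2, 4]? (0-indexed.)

The receptive field on the input at this output position is [9 5 6 / 9 -5 -3 / -3 8 3]. Elementwise product with the kernel and sum: 5·1 + 6·1 + 9·-1 + -5·-1 + -3·1 + -3·1 + 8·1 + 3·3.

18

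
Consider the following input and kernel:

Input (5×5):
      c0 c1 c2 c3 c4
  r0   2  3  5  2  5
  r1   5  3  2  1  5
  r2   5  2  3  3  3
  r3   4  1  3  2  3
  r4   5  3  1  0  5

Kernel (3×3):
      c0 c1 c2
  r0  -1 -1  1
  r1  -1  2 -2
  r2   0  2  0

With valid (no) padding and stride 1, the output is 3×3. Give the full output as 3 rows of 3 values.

Output[0,0]: The receptive field on the input at this output position is [2 3 5 / 5 3 2 / 5 2 3]. Elementwise product with the kernel and sum: 2·-1 + 3·-1 + 5·1 + 5·-1 + 3·2 + 2·-2 + 2·2.
Output[0,1]: The receptive field on the input at this output position is [3 5 2 / 3 2 1 / 2 3 3]. Elementwise product with the kernel and sum: 3·-1 + 5·-1 + 2·1 + 3·-1 + 2·2 + 1·-2 + 3·2.

1 -1 -6
-11 0 3
-6 1 -8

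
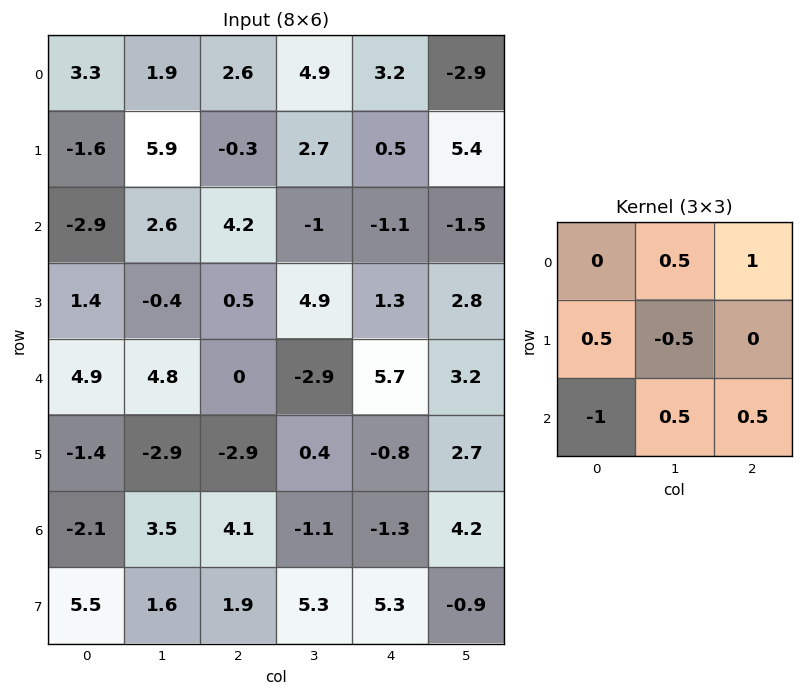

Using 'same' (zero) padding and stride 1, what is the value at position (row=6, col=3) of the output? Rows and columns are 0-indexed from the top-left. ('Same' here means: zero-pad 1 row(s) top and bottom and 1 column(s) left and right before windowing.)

5.4

The receptive field on the zero-padded input at this output position is [-2.9 0.4 -0.8 / 4.1 -1.1 -1.3 / 1.9 5.3 5.3]. Elementwise product with the kernel and sum: 0.4·0.5 + -0.8·1 + 4.1·0.5 + -1.1·-0.5 + 1.9·-1 + 5.3·0.5 + 5.3·0.5.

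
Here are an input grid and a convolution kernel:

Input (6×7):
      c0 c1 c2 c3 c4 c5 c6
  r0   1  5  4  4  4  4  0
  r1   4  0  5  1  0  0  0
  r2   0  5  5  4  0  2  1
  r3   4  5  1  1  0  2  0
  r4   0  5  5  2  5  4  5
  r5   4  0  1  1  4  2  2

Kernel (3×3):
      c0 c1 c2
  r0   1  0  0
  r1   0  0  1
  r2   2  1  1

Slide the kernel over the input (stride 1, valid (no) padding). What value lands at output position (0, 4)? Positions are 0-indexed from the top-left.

The receptive field on the input at this output position is [4 4 0 / 0 0 0 / 0 2 1]. Elementwise product with the kernel and sum: 4·1 + 0·1 + 0·2 + 2·1 + 1·1.

7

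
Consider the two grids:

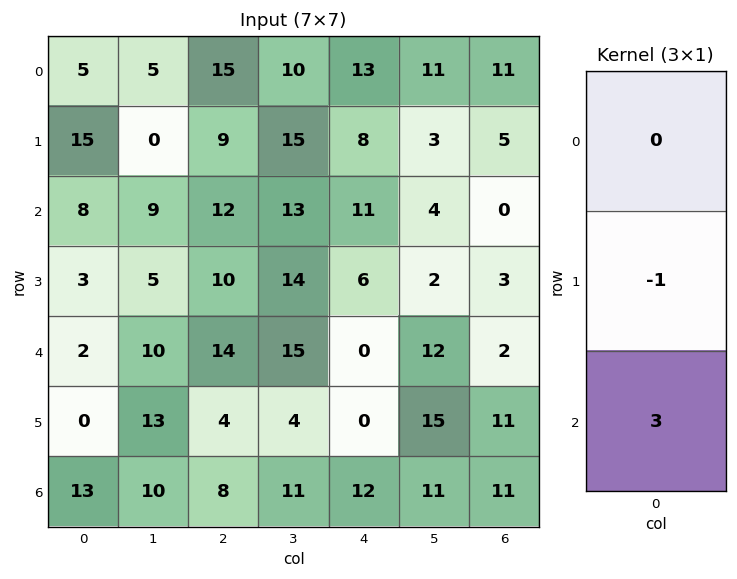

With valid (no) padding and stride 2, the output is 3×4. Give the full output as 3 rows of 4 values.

9 27 25 -5
3 32 -6 3
39 20 36 22

Output[0,0]: The receptive field on the input at this output position is [5 / 15 / 8]. Elementwise product with the kernel and sum: 15·-1 + 8·3.
Output[0,1]: The receptive field on the input at this output position is [15 / 9 / 12]. Elementwise product with the kernel and sum: 9·-1 + 12·3.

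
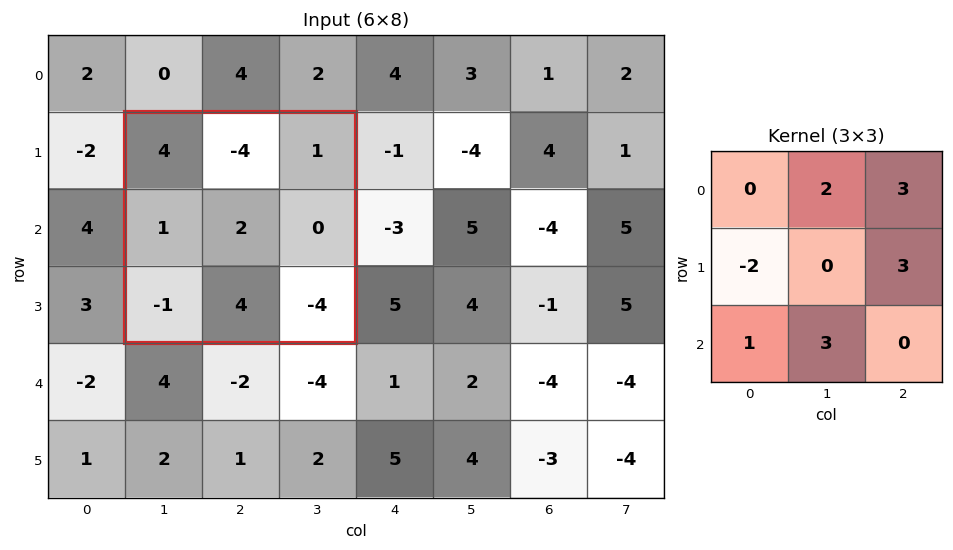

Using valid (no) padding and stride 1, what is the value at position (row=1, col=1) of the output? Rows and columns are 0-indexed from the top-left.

The receptive field on the input at this output position is [4 -4 1 / 1 2 0 / -1 4 -4]. Elementwise product with the kernel and sum: -4·2 + 1·3 + 1·-2 + 0·3 + -1·1 + 4·3.

4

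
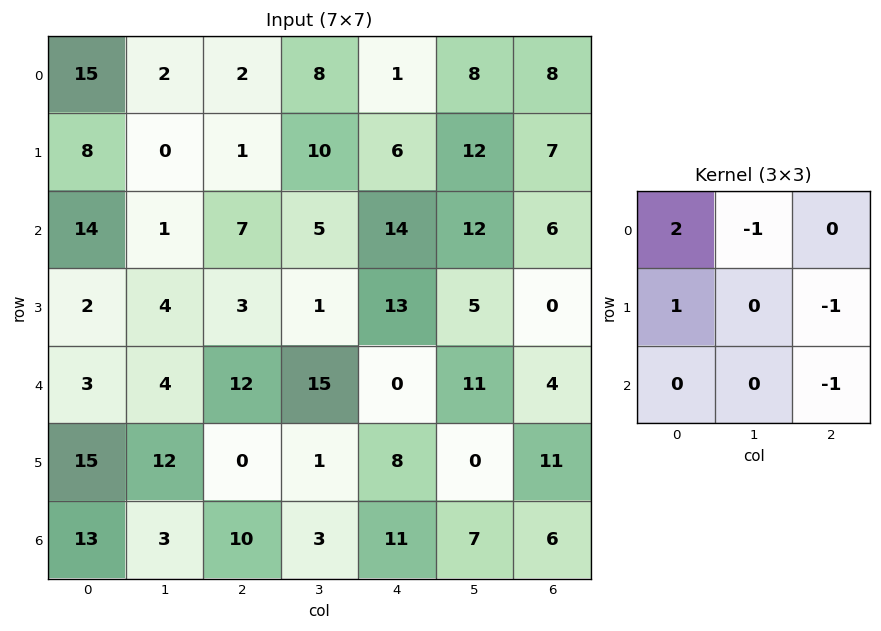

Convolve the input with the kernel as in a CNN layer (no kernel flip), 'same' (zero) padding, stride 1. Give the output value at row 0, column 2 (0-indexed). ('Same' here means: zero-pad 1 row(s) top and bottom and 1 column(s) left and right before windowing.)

-16

The receptive field on the zero-padded input at this output position is [0 0 0 / 2 2 8 / 0 1 10]. Elementwise product with the kernel and sum: 0·2 + 0·-1 + 2·1 + 8·-1 + 10·-1.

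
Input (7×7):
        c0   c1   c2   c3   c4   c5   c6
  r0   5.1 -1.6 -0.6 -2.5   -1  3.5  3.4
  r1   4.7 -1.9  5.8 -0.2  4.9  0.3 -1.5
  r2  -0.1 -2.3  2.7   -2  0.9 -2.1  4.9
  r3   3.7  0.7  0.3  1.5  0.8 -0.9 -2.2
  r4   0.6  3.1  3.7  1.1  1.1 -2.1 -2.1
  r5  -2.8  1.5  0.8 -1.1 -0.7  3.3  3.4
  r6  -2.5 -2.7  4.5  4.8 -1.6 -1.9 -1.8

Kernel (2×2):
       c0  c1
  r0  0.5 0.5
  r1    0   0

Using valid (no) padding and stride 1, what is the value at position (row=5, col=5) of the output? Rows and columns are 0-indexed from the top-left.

3.35

The receptive field on the input at this output position is [3.3 3.4 / -1.9 -1.8]. Elementwise product with the kernel and sum: 3.3·0.5 + 3.4·0.5.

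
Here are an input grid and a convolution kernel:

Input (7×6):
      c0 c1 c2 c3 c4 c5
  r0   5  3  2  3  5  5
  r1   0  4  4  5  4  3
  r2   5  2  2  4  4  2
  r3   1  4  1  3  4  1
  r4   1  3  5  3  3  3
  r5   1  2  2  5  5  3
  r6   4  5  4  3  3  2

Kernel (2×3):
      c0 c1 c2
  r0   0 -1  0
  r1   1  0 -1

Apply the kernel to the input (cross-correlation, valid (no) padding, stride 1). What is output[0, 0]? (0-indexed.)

The receptive field on the input at this output position is [5 3 2 / 0 4 4]. Elementwise product with the kernel and sum: 3·-1 + 0·1 + 4·-1.

-7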